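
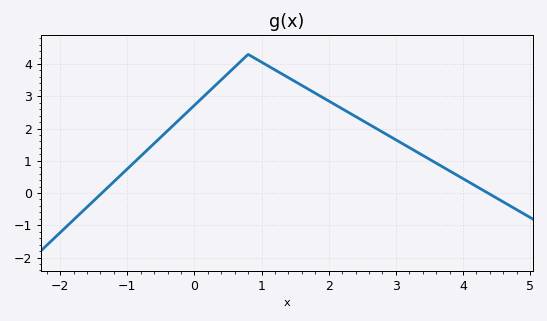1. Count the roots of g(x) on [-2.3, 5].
2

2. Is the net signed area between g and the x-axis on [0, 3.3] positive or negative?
positive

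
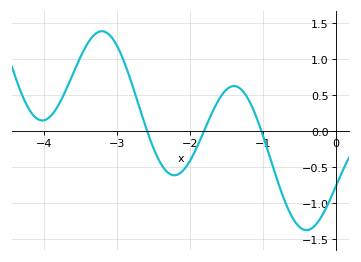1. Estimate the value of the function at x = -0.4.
-1.35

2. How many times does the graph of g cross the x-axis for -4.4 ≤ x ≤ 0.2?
3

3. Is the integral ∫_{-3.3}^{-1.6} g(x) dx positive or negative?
positive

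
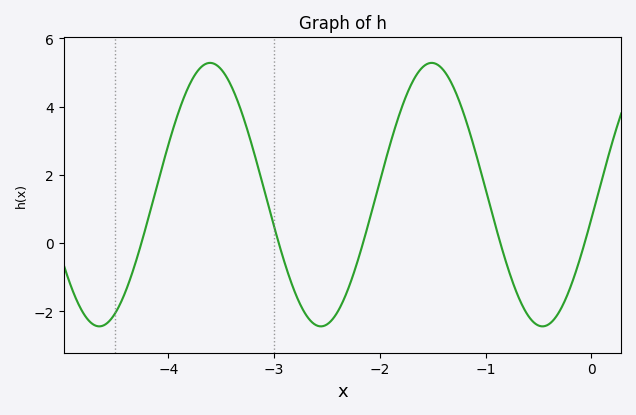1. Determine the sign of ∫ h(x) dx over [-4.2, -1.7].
positive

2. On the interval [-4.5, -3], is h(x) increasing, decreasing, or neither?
neither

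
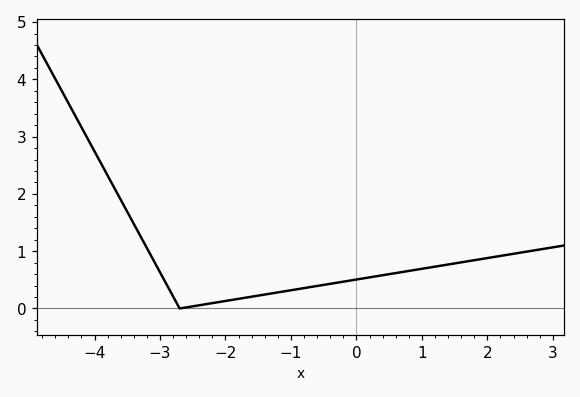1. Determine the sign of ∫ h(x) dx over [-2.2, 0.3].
positive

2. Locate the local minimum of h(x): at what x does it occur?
-2.6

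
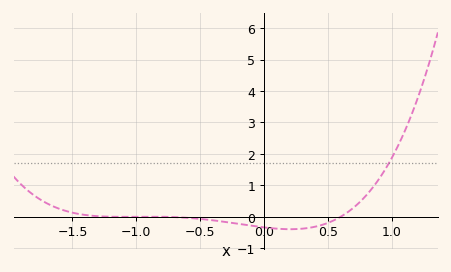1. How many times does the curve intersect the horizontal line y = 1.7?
1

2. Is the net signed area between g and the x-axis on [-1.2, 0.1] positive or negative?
negative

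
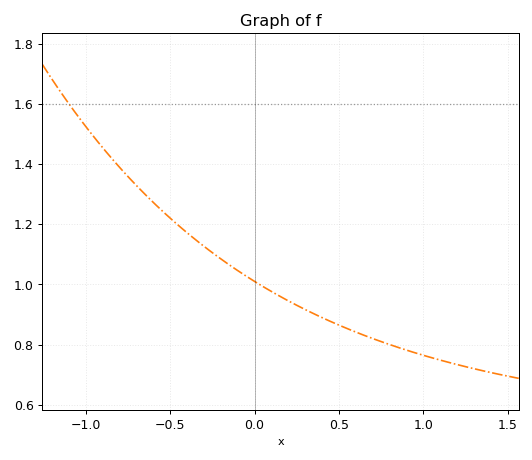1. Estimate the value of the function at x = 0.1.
0.98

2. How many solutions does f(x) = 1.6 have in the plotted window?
1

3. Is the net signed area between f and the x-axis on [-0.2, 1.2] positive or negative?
positive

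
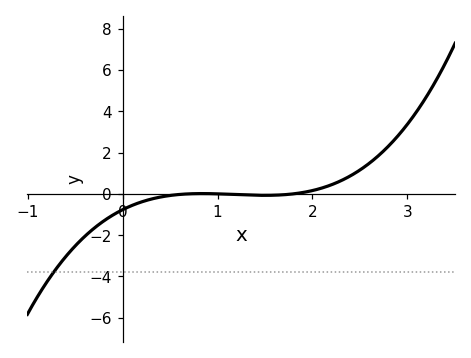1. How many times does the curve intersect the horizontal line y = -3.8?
1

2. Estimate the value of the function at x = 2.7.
1.87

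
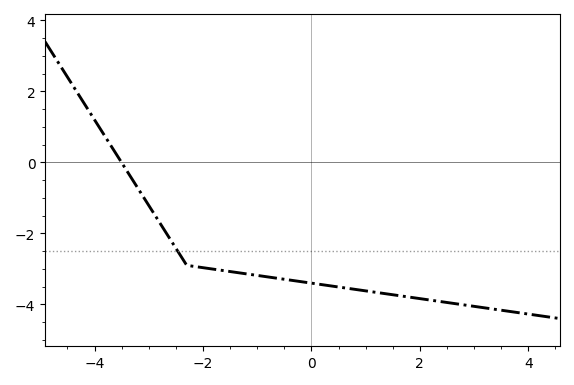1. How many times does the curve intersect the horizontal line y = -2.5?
1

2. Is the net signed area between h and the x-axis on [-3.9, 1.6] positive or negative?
negative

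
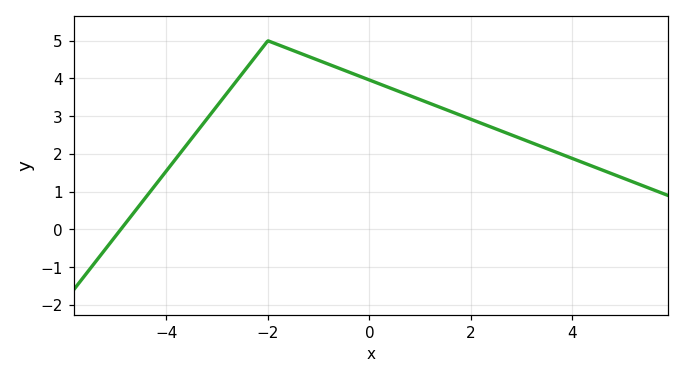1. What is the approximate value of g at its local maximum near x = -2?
5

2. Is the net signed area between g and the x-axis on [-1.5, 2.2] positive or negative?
positive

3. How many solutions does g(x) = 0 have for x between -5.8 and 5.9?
1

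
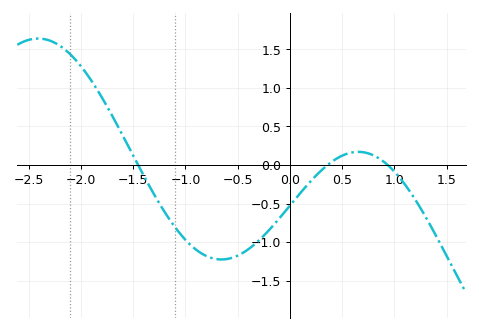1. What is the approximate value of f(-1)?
-0.95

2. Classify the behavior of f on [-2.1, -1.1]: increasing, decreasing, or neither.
decreasing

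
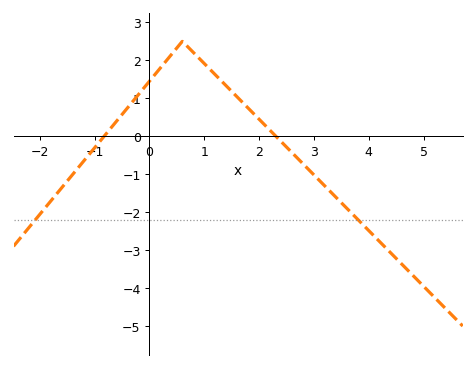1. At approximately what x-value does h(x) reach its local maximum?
0.601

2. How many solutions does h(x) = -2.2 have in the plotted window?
2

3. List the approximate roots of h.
-0.825, 2.3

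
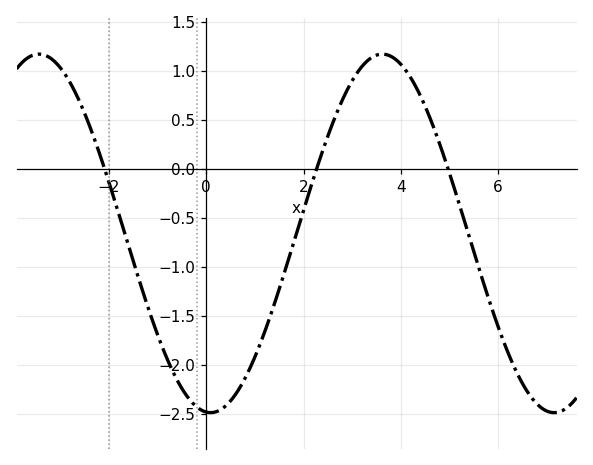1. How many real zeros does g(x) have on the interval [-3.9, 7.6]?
3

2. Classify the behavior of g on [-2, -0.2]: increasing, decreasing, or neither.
decreasing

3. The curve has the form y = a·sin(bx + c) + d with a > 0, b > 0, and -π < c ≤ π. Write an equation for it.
y = 1.83sin(0.89x - 1.65) - 0.66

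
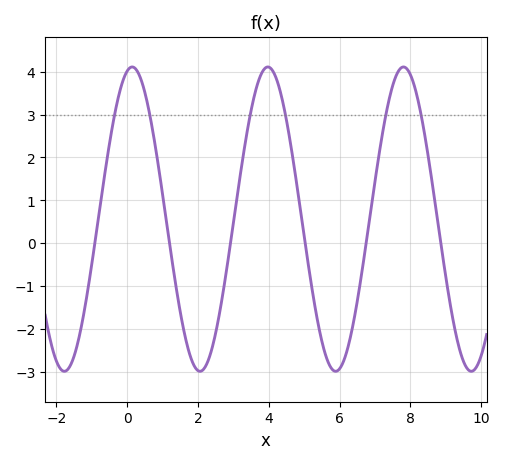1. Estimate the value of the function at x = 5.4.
-1.92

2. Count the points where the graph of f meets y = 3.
6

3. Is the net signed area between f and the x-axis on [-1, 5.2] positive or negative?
positive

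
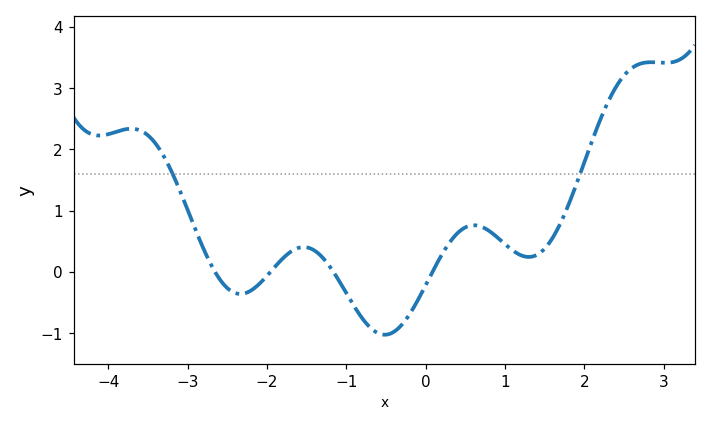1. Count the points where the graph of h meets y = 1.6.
2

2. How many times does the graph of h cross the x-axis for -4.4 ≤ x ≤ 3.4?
4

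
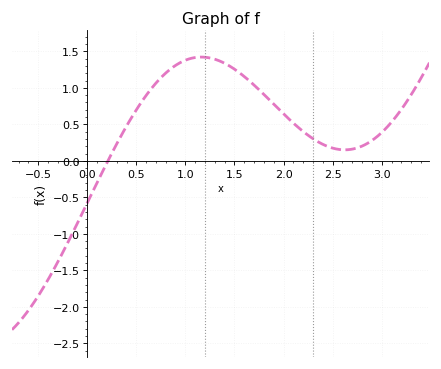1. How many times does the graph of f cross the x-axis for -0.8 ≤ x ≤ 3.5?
1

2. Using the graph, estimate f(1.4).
1.34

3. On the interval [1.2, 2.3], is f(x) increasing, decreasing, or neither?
decreasing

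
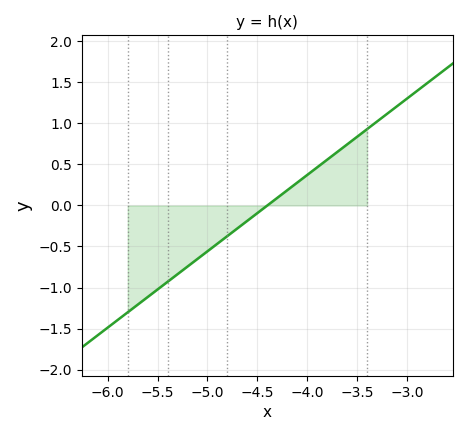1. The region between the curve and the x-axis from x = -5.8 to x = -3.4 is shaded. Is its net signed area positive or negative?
negative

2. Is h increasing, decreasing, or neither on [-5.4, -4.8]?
increasing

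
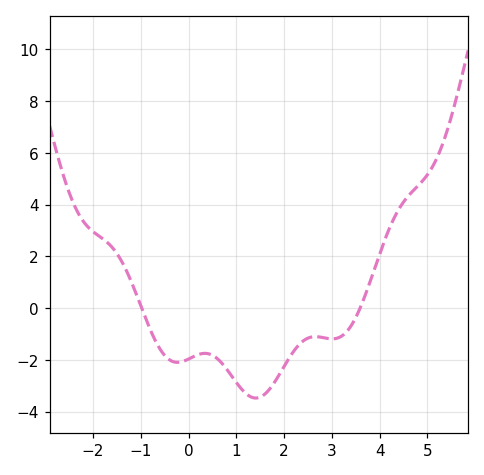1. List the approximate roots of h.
-0.981, 3.59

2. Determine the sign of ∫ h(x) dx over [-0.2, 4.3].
negative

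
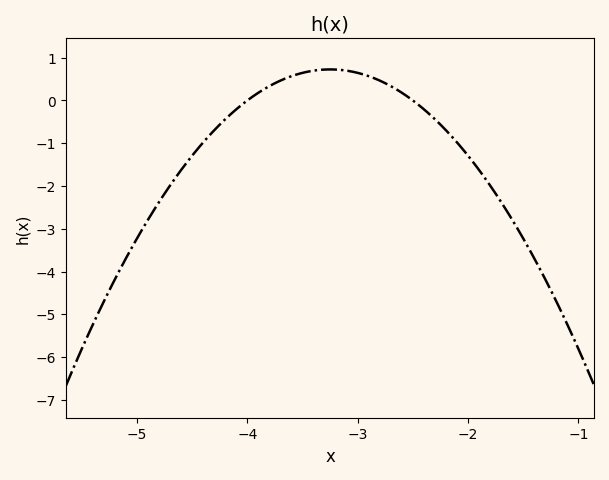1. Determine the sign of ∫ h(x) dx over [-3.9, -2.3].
positive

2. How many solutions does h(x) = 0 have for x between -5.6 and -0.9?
2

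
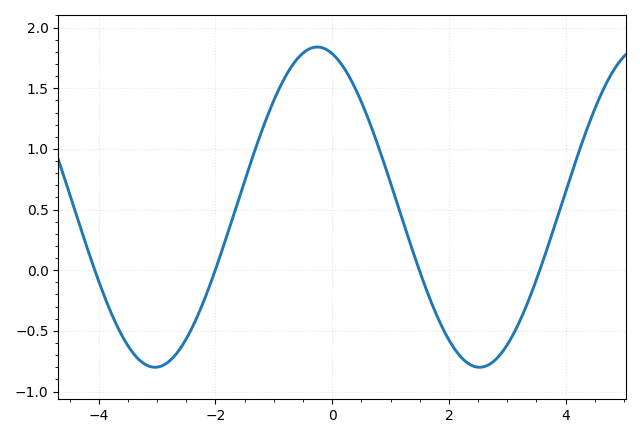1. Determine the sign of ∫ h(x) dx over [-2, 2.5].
positive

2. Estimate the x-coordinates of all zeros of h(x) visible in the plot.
-4, -2, 1.4, 3.6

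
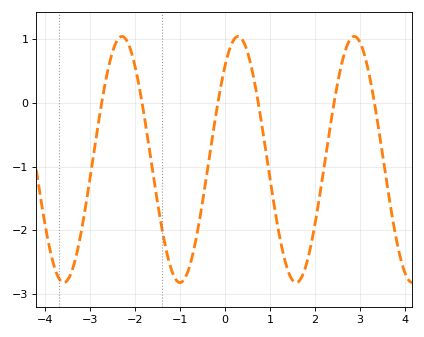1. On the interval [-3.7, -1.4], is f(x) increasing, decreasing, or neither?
neither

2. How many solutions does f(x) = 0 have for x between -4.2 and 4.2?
6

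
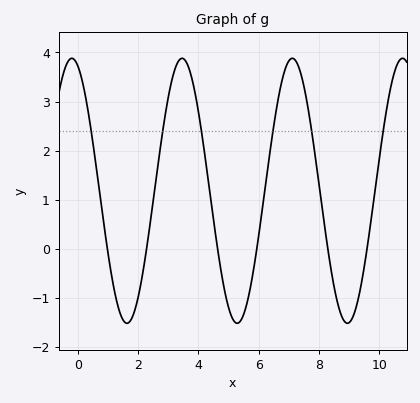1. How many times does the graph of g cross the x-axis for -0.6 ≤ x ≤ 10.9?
6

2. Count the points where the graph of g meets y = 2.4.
6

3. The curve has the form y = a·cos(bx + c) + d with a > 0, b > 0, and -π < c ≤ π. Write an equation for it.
y = 2.7cos(1.7x + 0.33) + 1.18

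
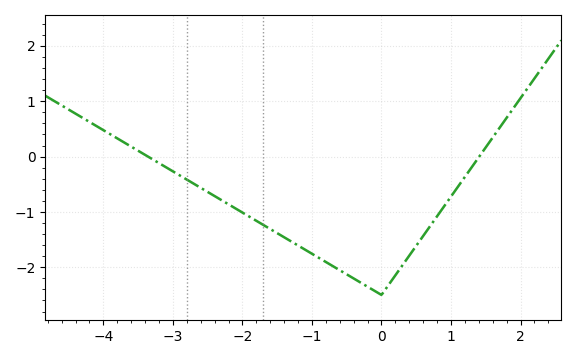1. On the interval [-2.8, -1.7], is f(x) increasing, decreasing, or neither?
decreasing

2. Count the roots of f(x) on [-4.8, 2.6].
2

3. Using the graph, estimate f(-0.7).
-1.98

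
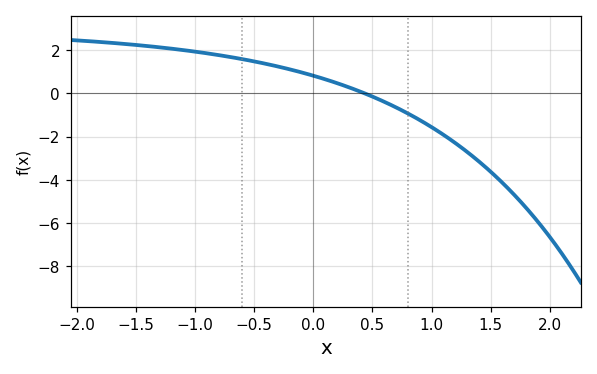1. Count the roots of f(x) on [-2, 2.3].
1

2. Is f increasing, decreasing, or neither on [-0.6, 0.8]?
decreasing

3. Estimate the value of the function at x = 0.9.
-1.23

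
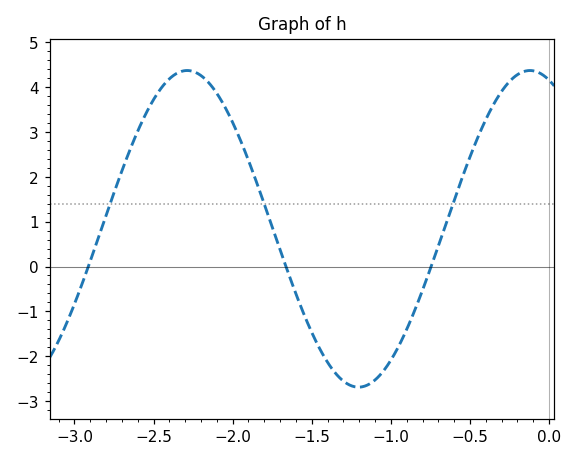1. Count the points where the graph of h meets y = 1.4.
3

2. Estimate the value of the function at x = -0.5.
2.44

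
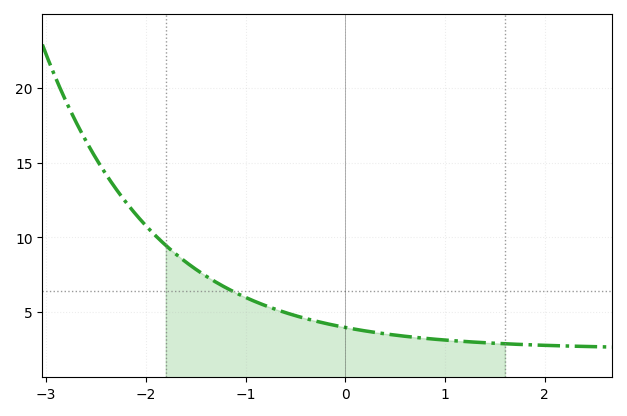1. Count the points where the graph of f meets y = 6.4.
1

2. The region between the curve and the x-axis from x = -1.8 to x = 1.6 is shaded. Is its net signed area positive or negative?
positive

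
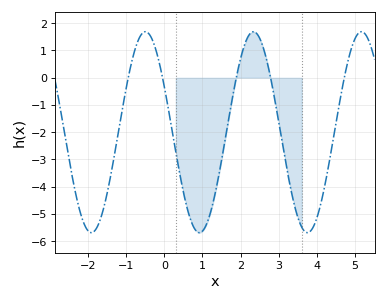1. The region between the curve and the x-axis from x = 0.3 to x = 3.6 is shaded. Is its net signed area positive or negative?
negative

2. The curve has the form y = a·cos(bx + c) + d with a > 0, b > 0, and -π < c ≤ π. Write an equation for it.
y = 3.69cos(2.22x + 1.1) - 2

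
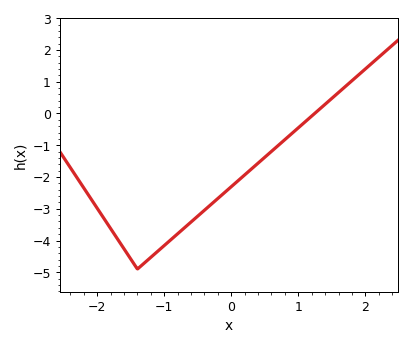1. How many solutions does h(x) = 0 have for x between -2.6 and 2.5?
1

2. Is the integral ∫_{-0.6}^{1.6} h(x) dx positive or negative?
negative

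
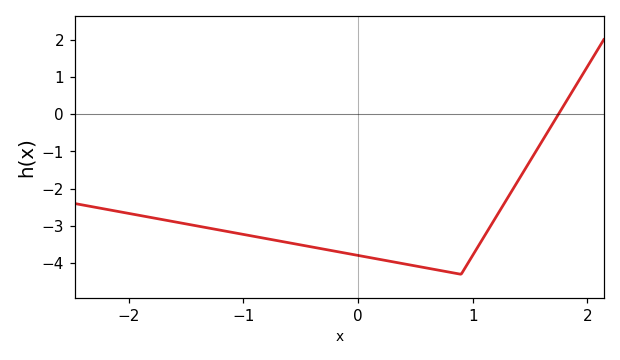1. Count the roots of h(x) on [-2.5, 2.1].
1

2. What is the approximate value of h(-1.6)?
-2.9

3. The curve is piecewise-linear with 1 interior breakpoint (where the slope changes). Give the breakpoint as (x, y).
(0.9, -4.3)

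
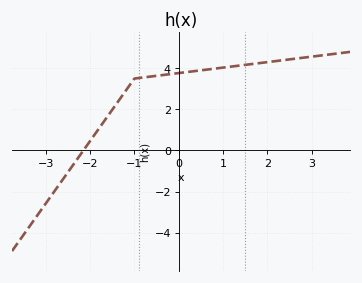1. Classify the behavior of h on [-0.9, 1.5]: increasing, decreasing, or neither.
increasing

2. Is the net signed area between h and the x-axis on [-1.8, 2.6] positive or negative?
positive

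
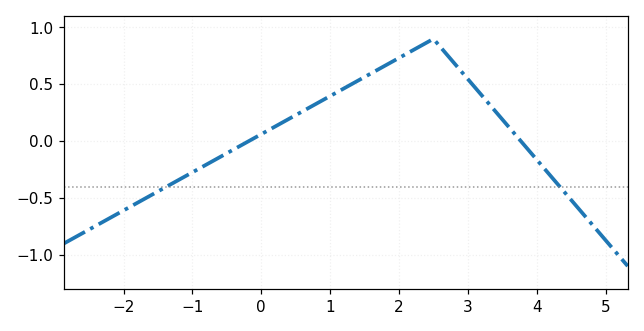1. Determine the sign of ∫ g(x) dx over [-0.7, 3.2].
positive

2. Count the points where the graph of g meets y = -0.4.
2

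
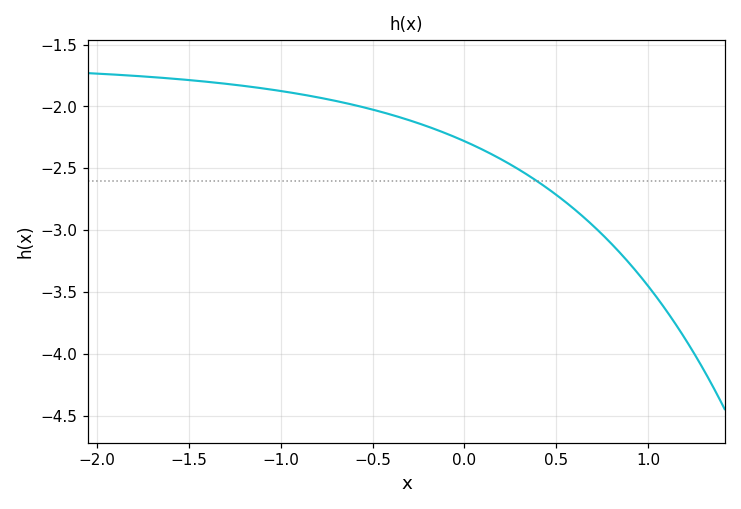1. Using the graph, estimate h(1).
-3.45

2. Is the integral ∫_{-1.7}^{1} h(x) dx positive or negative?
negative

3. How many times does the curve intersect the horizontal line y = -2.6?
1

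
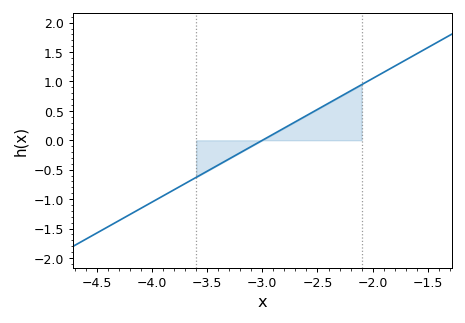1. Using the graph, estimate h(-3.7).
-0.75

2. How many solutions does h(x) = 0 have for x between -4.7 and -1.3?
1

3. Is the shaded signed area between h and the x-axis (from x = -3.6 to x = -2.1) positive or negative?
positive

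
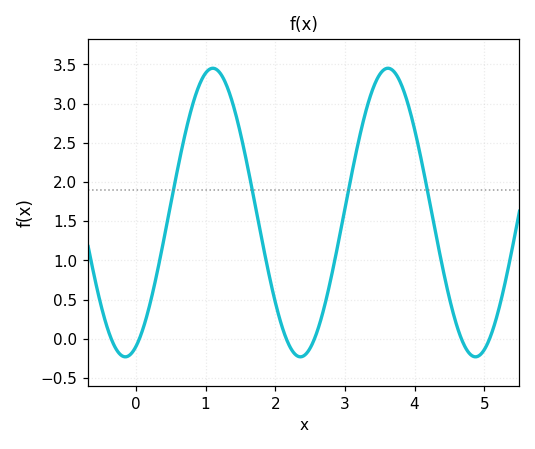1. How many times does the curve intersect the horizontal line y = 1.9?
4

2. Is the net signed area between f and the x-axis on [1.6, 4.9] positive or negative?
positive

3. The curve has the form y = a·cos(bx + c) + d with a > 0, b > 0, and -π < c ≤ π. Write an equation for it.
y = 1.84cos(2.5x - 2.8) + 1.61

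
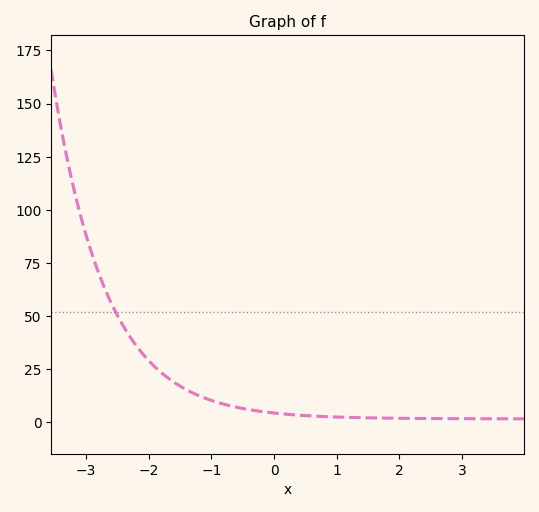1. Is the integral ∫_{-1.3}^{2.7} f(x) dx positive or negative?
positive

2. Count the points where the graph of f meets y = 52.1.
1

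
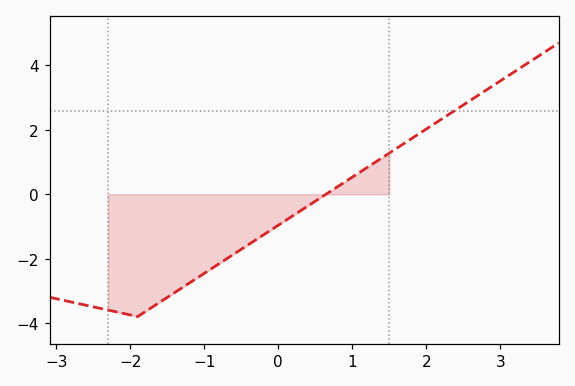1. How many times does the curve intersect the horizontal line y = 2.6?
1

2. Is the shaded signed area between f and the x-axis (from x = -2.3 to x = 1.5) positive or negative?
negative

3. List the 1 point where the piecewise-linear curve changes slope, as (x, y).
(-1.9, -3.8)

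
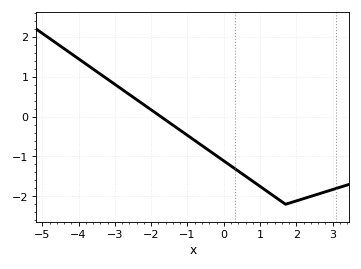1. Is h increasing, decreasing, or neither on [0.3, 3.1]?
neither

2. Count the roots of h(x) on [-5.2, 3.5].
1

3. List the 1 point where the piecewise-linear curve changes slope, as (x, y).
(1.7, -2.2)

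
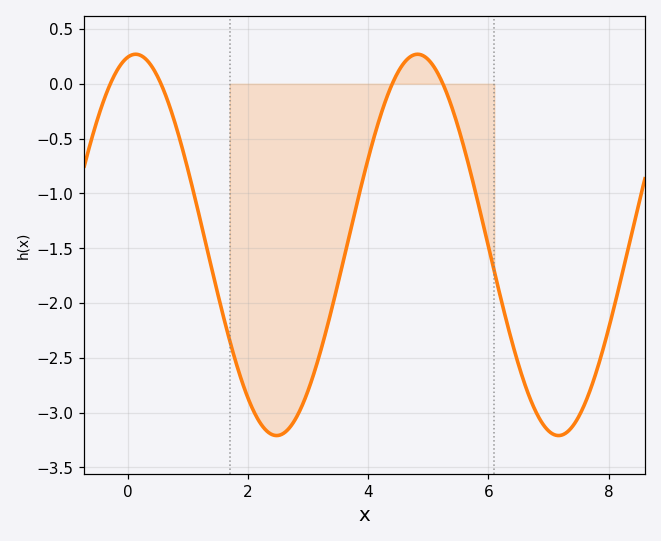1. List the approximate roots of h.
-0.2, 0.6, 4.4, 5.2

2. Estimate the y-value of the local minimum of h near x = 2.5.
-3.2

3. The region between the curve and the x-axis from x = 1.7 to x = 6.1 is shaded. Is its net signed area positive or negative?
negative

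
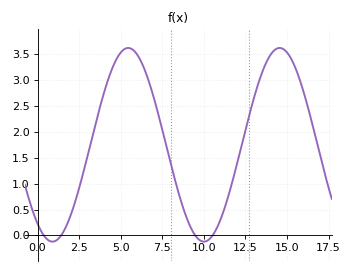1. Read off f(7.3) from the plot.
2.29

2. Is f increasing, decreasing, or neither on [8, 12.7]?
neither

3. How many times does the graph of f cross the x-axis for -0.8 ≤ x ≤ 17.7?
4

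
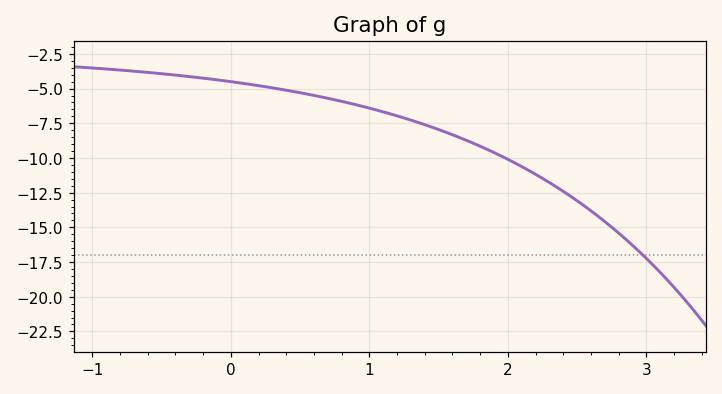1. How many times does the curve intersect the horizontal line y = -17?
1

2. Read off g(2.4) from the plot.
-12.5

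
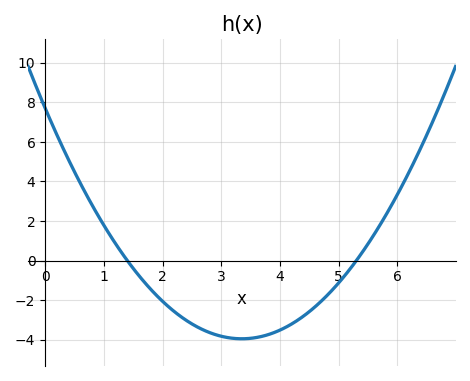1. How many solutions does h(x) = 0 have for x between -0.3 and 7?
2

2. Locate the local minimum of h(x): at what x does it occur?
3.35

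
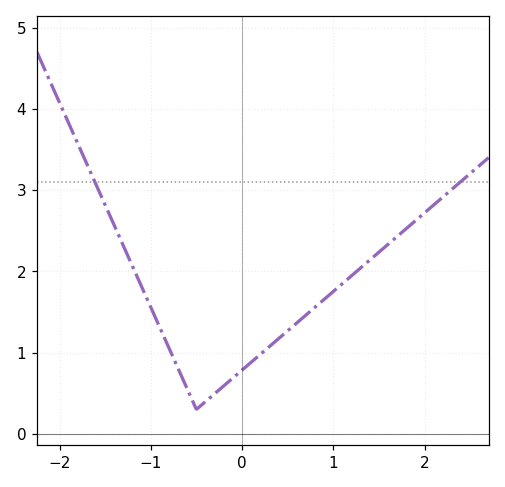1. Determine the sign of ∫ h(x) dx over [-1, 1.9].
positive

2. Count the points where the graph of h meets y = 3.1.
2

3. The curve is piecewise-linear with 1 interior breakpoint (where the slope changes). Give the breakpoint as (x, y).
(-0.5, 0.3)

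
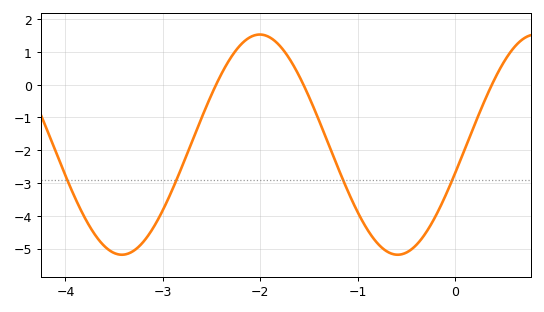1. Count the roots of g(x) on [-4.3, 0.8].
3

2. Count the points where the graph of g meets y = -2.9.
4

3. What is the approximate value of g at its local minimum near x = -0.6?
-5.2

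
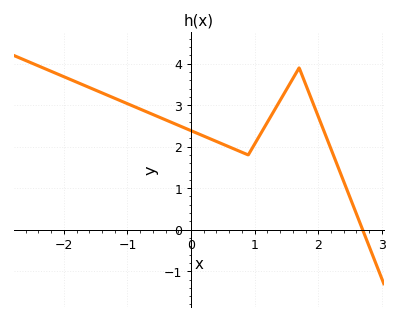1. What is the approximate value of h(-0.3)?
2.6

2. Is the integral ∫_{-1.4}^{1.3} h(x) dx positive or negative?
positive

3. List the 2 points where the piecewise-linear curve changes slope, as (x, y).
(0.9, 1.8); (1.7, 3.9)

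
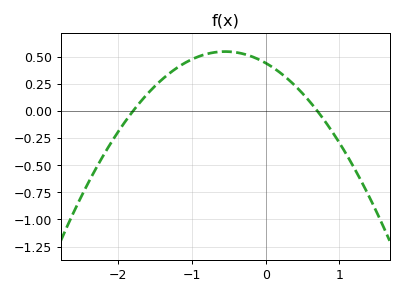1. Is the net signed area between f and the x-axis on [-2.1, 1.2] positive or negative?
positive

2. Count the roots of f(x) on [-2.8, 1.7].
2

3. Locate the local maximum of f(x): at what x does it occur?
-0.6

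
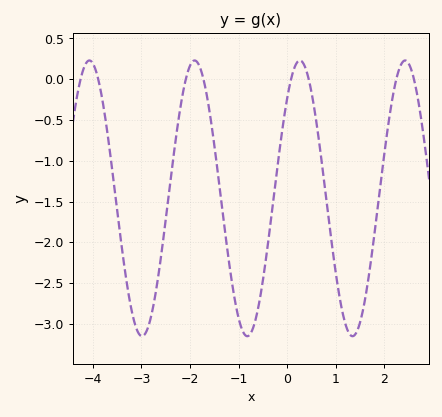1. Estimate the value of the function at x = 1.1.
-2.74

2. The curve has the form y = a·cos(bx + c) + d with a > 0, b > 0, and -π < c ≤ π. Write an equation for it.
y = 1.69cos(2.9x - 0.762) - 1.46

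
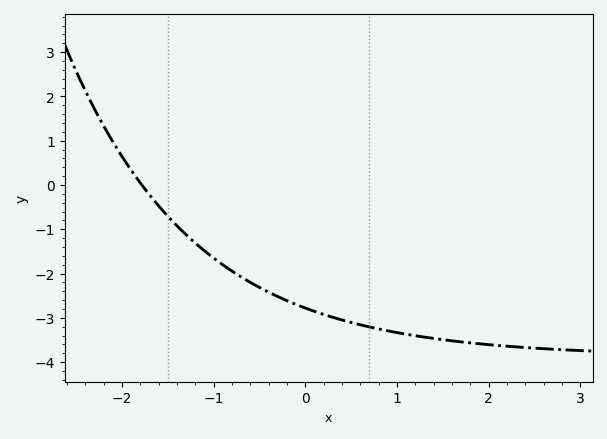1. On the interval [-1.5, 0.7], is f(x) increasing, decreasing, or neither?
decreasing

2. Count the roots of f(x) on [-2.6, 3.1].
1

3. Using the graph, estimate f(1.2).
-3.4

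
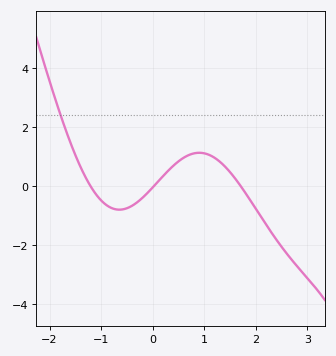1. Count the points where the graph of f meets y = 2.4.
1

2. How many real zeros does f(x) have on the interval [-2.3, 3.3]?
3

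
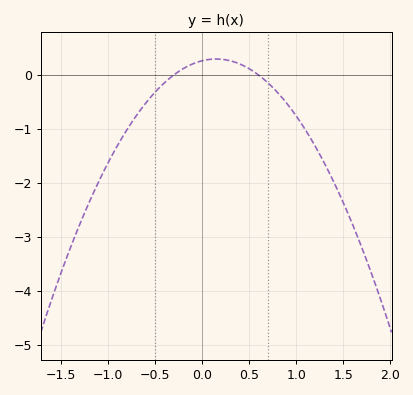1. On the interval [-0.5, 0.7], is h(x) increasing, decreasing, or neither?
neither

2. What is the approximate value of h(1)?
-0.8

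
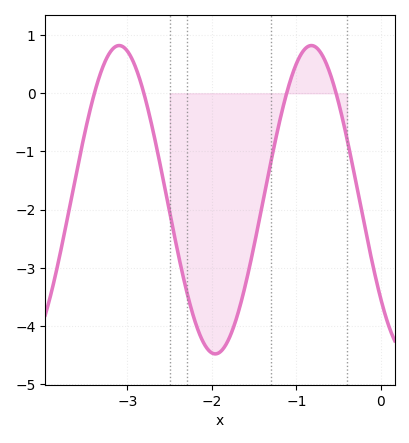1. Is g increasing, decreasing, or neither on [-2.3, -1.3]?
neither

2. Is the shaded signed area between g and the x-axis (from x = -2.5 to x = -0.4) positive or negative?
negative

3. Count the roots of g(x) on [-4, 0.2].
4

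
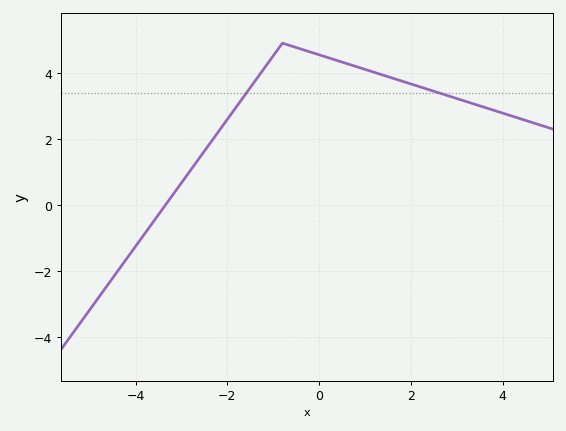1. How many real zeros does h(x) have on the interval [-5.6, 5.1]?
1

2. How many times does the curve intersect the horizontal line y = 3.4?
2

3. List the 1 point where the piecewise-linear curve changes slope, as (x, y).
(-0.8, 4.9)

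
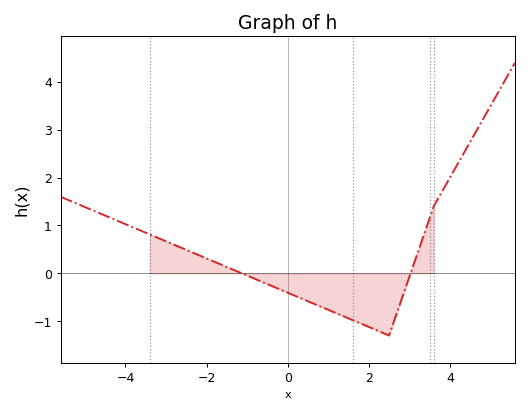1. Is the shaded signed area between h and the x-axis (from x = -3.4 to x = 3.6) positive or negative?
negative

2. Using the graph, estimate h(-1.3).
0.06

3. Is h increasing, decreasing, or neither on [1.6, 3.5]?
neither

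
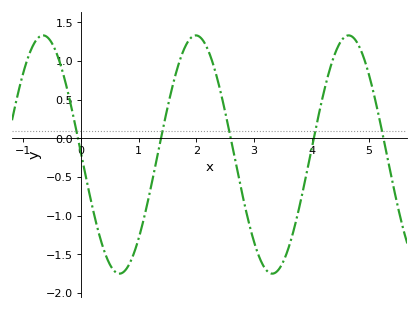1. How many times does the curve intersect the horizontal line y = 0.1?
5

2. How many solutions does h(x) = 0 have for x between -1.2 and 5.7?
5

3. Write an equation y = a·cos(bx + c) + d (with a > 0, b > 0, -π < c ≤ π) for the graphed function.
y = 1.54cos(2.4x + 1.6) - 0.21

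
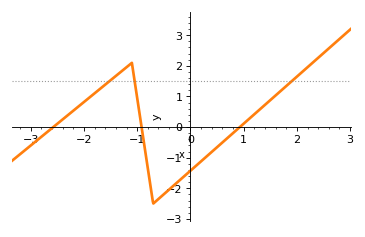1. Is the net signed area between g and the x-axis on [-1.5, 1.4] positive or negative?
negative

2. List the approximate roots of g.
-2.6, -0.9, 0.9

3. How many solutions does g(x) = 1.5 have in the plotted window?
3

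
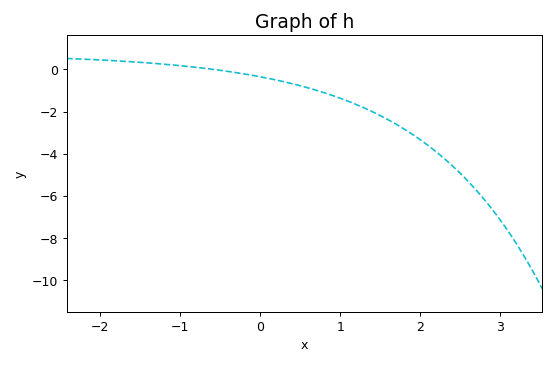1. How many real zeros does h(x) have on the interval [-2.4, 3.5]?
1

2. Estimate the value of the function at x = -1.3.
0.2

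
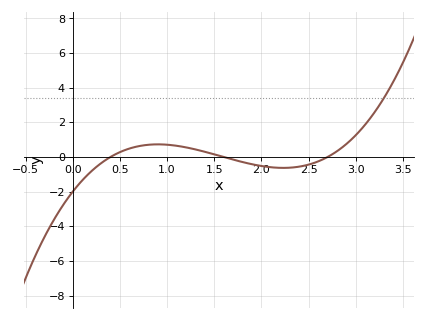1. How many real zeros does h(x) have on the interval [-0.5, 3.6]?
3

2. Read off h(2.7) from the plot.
0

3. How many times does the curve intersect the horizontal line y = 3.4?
1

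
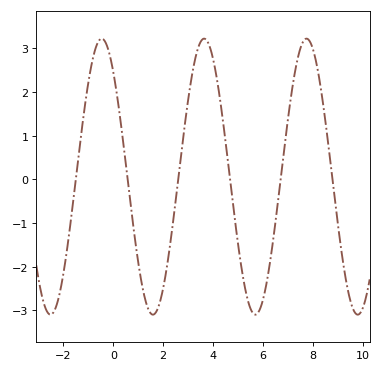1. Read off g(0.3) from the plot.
1.3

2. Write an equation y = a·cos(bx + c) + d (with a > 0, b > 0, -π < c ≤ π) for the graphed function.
y = 3.16cos(1.5x + 0.71) + 0.06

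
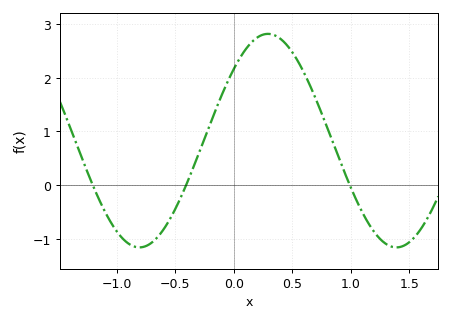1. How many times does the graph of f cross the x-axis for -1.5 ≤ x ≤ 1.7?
3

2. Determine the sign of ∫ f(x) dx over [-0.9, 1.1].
positive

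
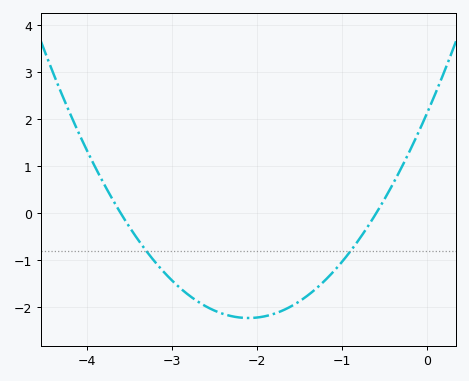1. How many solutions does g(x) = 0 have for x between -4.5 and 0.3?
2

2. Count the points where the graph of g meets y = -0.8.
2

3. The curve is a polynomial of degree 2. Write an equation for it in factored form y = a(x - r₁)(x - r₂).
y = 0.99(x + 3.6)(x + 0.6)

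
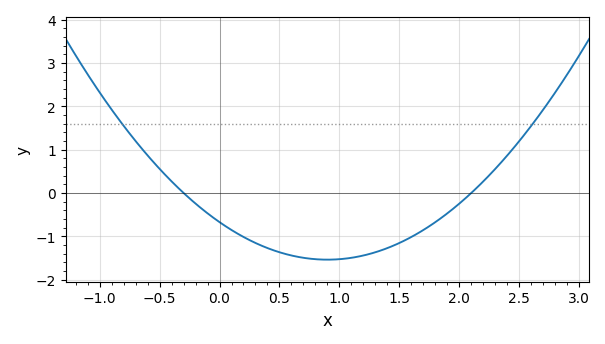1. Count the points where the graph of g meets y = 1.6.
2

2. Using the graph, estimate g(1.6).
-1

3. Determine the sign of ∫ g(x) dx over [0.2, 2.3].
negative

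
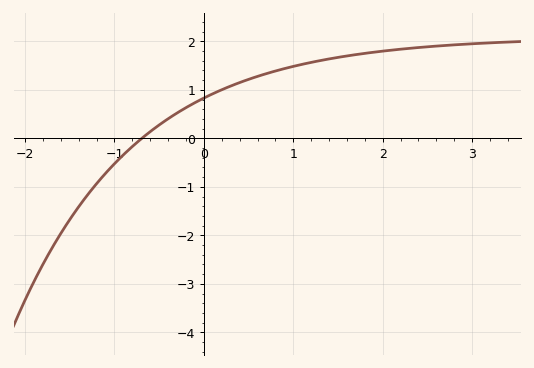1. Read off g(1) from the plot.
1.5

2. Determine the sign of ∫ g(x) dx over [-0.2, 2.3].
positive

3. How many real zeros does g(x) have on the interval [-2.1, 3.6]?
1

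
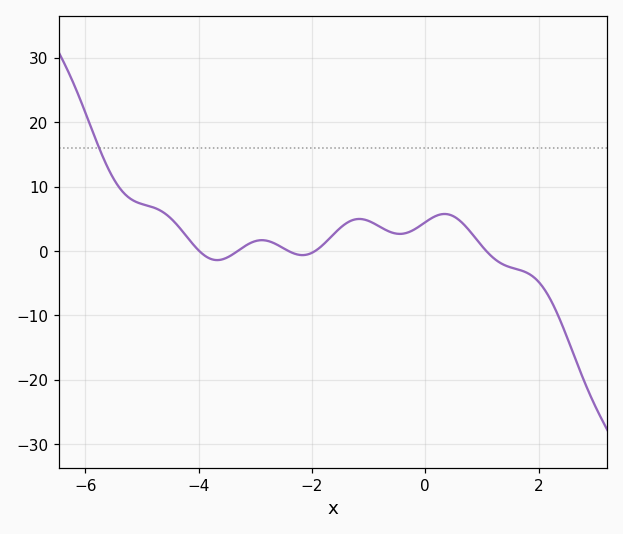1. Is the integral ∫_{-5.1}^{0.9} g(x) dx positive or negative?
positive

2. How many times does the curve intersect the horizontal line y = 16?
1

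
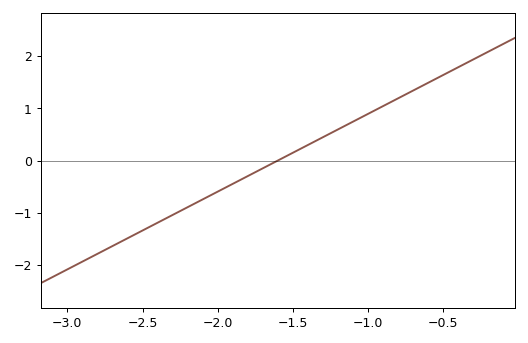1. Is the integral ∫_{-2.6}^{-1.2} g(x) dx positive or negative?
negative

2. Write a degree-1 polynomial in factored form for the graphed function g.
y = 1.49(x + 1.6)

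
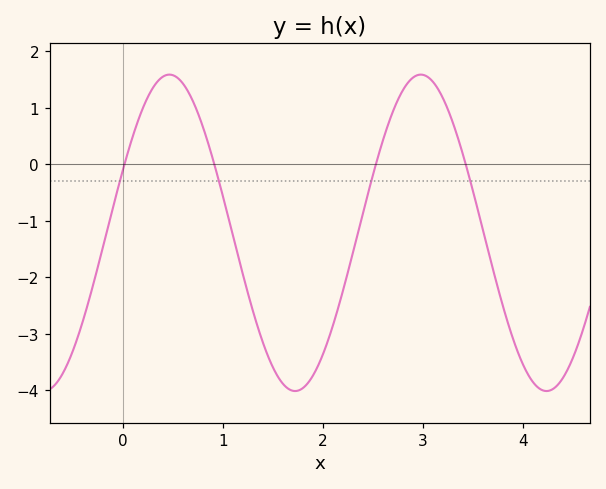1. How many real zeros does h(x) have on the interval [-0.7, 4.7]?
4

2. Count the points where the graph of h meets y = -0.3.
4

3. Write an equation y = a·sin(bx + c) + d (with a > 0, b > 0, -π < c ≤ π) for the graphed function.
y = 2.8sin(2.5x + 0.402) - 1.21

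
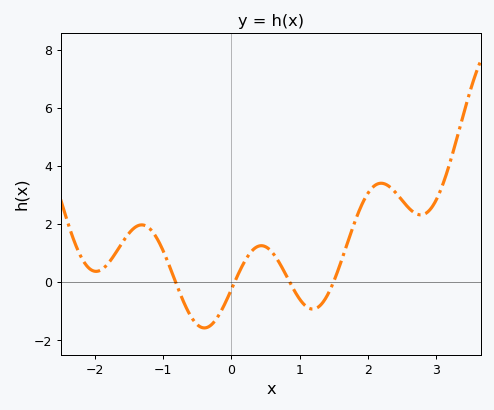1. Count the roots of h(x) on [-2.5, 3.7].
4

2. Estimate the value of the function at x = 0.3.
1.08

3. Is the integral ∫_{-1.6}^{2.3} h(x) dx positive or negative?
positive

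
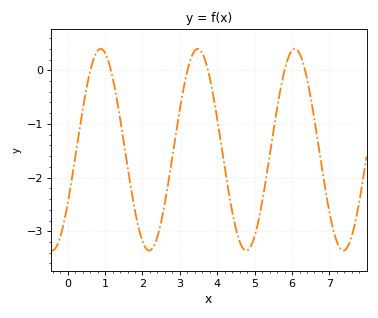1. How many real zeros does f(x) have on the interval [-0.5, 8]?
6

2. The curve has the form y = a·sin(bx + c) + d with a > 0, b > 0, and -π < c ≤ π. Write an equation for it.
y = 1.88sin(2.42x - 0.562) - 1.48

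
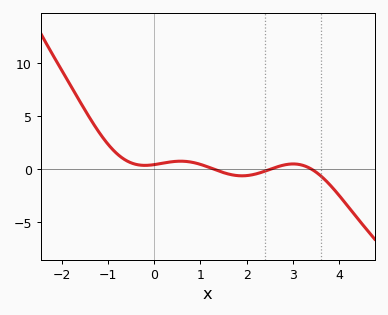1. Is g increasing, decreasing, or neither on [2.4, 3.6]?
neither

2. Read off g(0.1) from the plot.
0.5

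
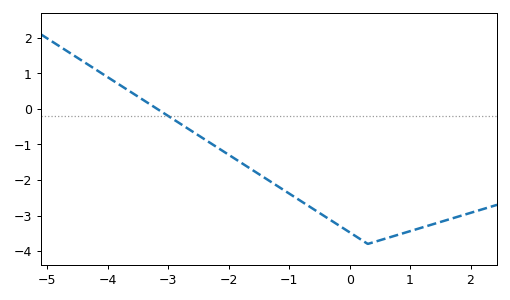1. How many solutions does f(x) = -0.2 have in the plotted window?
1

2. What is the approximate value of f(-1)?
-2.4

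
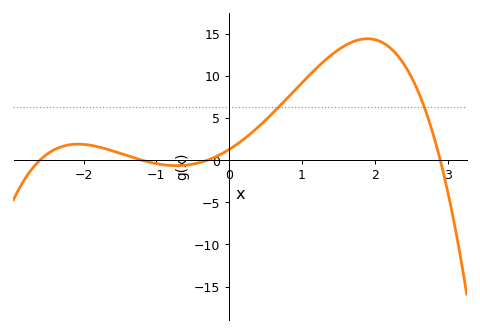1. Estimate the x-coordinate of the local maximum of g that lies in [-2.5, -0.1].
-2.1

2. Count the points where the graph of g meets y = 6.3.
2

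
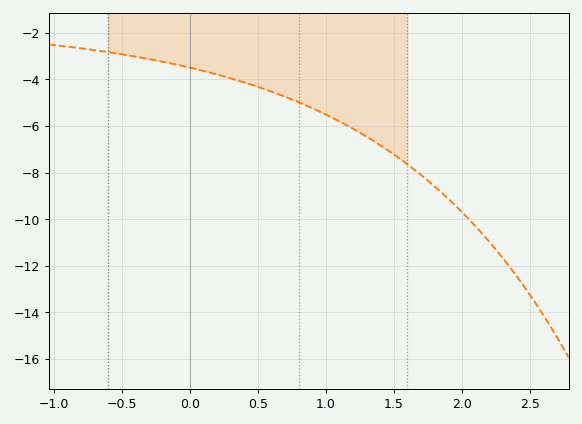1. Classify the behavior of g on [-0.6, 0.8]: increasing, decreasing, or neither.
decreasing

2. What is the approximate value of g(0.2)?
-3.79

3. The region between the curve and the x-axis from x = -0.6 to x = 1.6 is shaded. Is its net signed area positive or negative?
negative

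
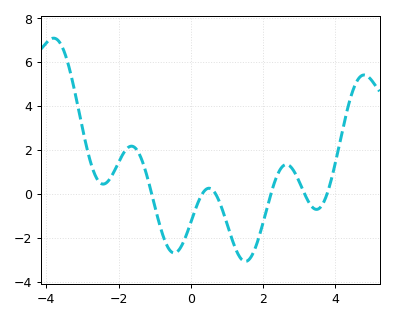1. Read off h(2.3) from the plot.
0.458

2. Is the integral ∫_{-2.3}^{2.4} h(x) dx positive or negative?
negative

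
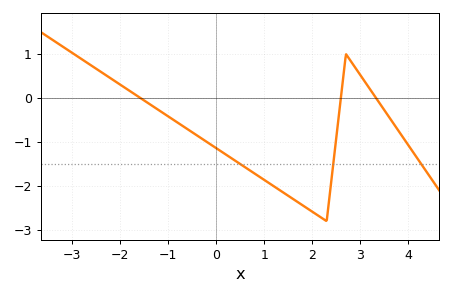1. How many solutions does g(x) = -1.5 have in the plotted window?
3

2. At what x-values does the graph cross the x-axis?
-1.6, 2.6, 3.4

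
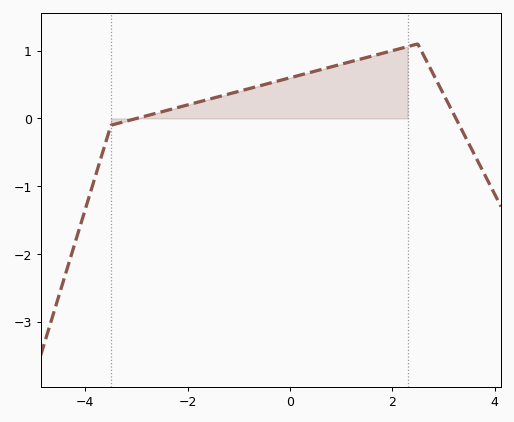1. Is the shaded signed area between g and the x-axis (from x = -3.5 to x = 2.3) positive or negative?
positive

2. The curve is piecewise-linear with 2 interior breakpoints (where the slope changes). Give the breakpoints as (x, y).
(-3.5, -0.1); (2.5, 1.1)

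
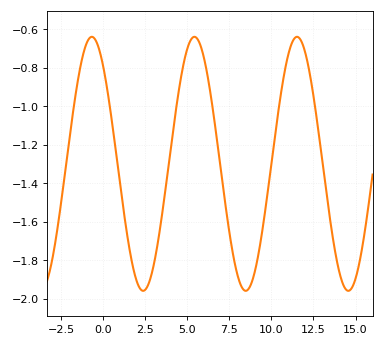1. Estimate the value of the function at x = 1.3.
-1.6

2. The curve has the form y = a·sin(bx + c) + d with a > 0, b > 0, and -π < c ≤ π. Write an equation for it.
y = 0.66sin(1.03x + 2.27) - 1.3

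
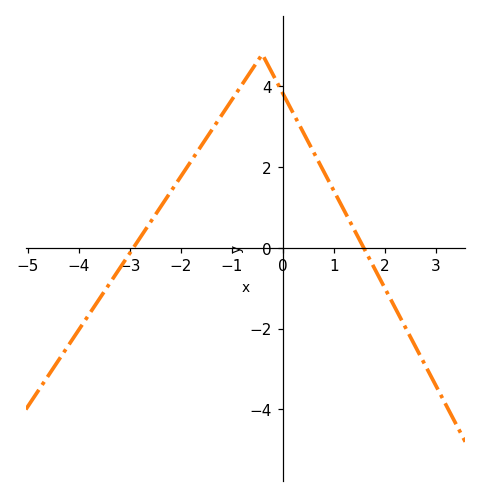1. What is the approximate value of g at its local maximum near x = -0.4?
4.8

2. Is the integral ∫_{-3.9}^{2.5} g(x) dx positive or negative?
positive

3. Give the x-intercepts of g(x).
-2.93, 1.59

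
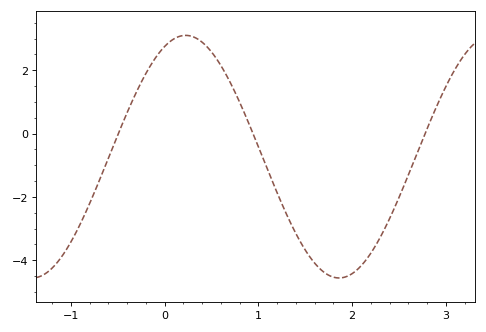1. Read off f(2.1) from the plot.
-4.16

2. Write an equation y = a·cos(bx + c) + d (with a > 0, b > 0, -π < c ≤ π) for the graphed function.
y = 3.83cos(1.92x - 0.43) - 0.73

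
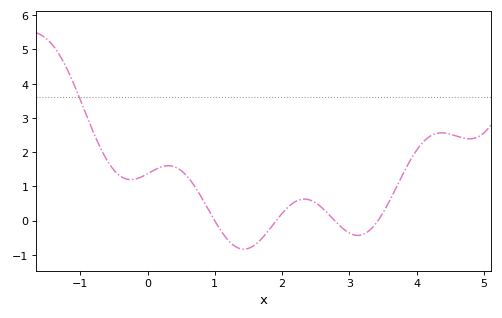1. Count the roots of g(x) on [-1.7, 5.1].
4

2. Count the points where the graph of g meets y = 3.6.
1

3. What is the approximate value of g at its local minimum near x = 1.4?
-0.834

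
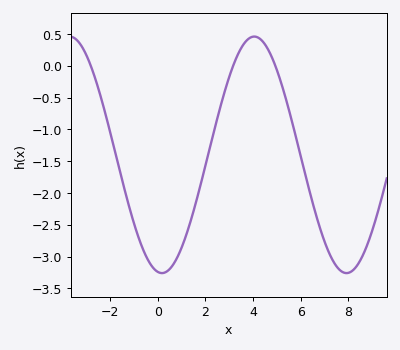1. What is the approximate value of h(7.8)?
-3.25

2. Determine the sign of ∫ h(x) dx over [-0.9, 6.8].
negative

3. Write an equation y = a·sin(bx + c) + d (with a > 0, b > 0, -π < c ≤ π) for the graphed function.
y = 1.86sin(0.81x - 1.7) - 1.4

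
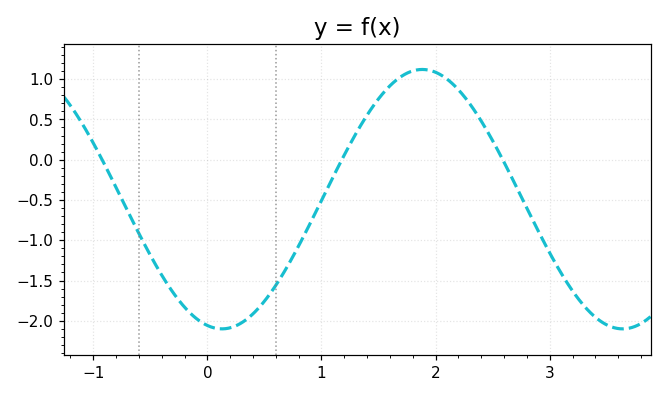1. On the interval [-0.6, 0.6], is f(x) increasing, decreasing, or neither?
neither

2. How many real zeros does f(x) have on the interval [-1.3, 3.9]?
3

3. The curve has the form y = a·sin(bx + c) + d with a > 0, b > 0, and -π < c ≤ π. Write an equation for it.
y = 1.61sin(1.8x - 1.8) - 0.49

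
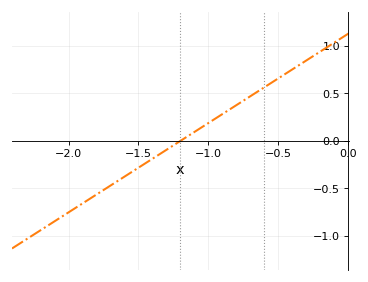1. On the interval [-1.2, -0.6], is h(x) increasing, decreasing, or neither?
increasing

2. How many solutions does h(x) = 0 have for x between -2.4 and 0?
1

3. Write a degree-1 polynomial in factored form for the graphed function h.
y = 0.94(x + 1.2)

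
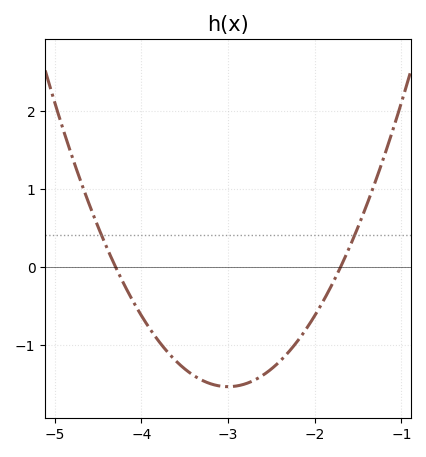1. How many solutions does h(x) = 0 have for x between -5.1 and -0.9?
2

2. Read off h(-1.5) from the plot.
0.51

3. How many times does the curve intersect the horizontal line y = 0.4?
2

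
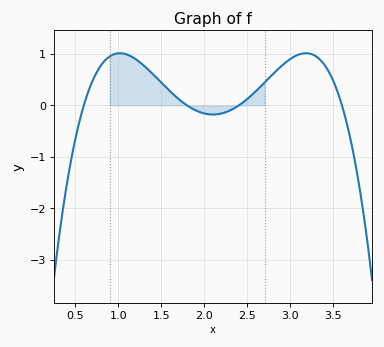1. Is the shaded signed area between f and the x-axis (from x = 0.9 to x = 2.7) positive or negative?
positive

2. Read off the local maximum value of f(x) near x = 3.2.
1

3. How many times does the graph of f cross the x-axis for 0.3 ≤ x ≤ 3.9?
4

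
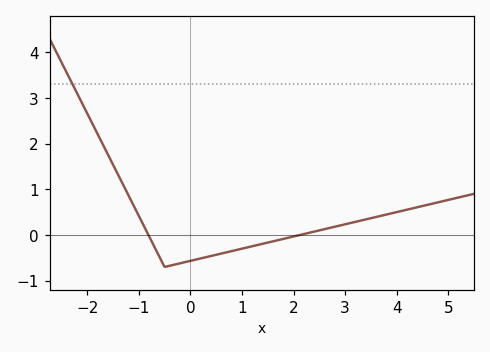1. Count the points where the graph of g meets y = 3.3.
1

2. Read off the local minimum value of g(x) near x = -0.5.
-0.699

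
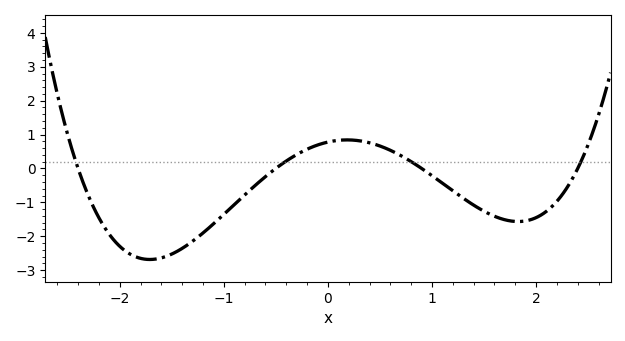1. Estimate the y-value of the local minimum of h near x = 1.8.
-1.57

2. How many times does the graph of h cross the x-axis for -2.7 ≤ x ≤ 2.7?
4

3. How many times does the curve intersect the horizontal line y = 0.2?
4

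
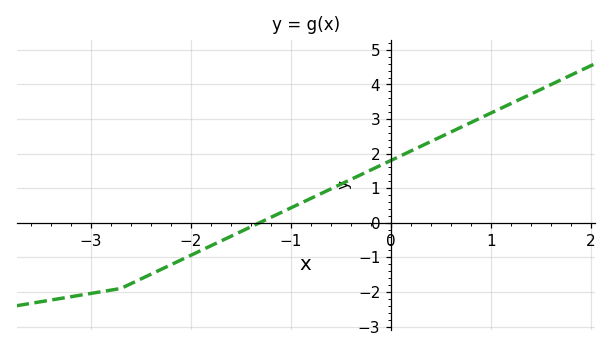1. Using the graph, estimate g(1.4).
3.72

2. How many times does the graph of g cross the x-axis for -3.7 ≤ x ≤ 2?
1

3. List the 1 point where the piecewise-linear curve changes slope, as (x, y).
(-2.7, -1.9)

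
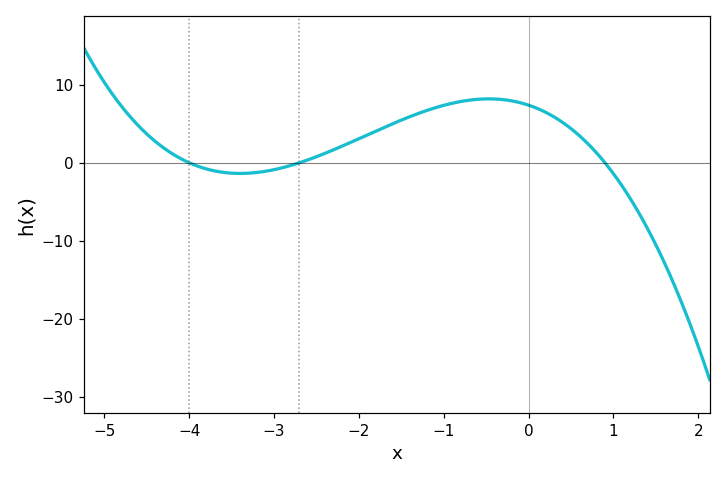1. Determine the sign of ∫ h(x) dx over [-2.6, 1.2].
positive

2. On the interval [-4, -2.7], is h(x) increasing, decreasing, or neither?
neither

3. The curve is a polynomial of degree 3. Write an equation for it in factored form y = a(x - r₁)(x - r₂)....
y = -0.76(x + 4)(x + 2.7)(x - 0.9)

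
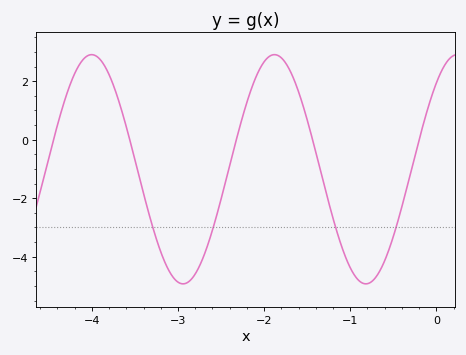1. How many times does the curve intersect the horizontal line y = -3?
4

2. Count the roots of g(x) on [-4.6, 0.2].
5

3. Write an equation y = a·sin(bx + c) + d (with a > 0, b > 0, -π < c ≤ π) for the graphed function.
y = 3.92sin(2.96x + 0.852) - 1.01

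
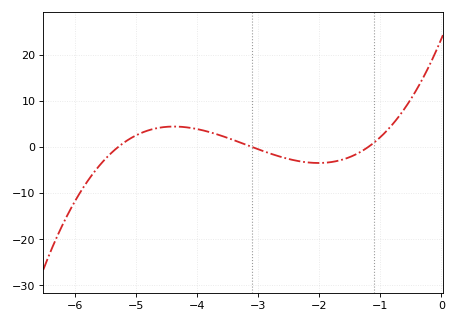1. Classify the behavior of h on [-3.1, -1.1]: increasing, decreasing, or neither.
neither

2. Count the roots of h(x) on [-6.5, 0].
3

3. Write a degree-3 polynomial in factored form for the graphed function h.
y = 1.19(x + 5.3)(x + 3.1)(x + 1.2)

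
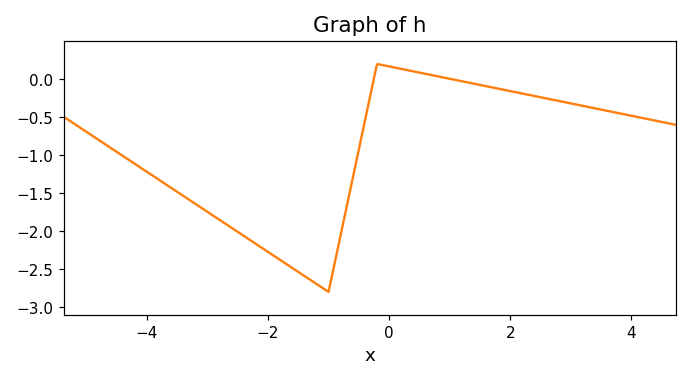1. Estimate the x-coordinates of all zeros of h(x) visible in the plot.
-0.2, 1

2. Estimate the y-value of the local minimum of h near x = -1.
-2.8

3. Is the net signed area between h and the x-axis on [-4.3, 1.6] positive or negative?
negative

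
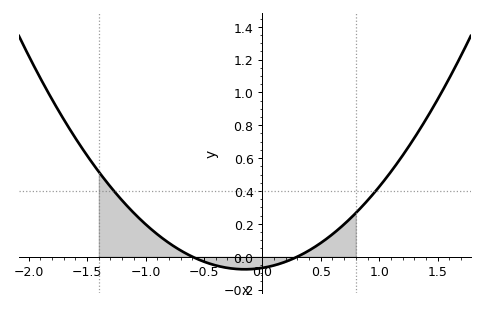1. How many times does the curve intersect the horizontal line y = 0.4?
2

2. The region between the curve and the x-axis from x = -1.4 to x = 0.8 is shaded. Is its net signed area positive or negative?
positive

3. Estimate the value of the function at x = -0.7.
0.038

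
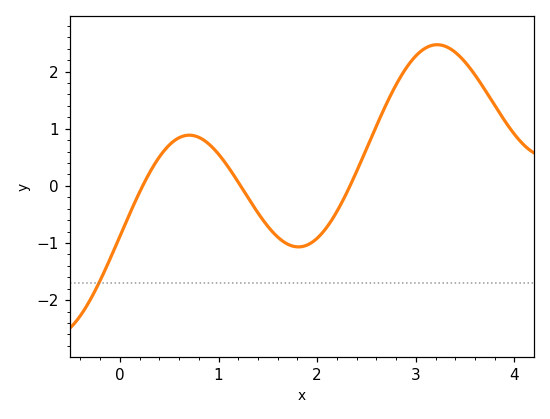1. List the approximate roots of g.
0.231, 1.22, 2.33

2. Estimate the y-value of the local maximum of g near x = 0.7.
0.887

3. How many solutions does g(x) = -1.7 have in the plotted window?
1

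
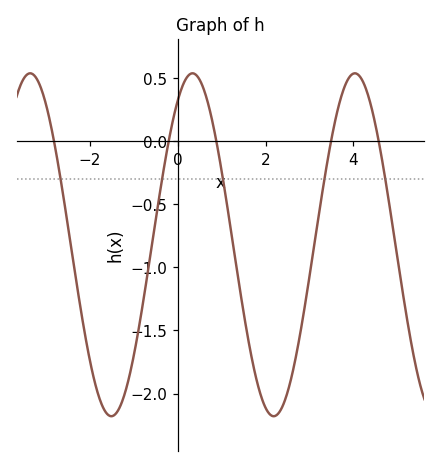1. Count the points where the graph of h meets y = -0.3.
5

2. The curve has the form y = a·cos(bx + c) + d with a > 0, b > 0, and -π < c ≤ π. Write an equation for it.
y = 1.36cos(1.7x - 0.57) - 0.82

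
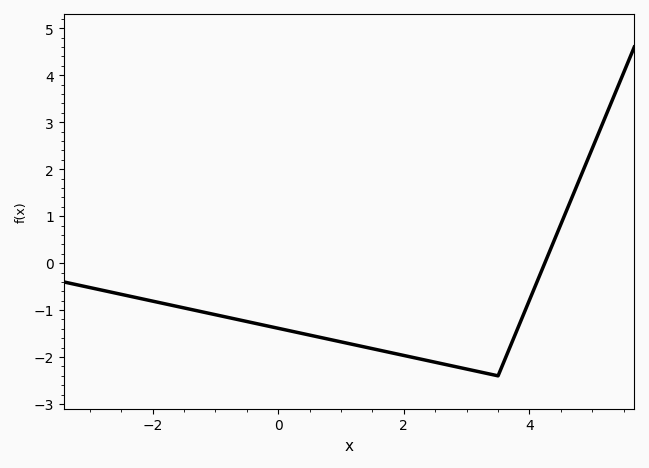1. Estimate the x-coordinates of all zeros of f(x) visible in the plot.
4.2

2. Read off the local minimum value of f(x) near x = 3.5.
-2.4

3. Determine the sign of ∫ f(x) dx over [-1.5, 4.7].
negative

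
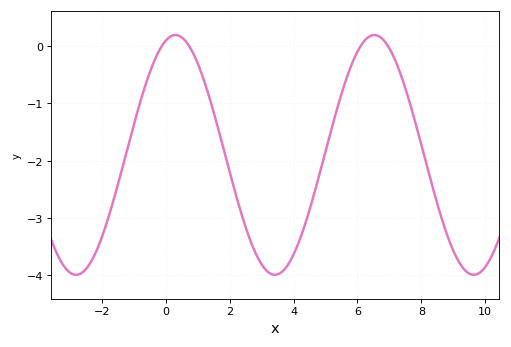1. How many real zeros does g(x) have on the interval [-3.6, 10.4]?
4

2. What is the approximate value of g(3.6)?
-3.95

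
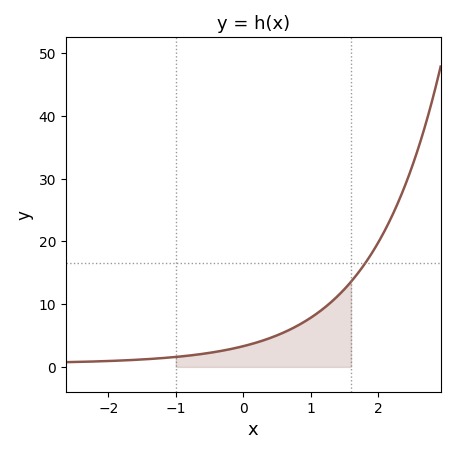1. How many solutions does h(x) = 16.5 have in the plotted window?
1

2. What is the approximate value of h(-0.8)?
2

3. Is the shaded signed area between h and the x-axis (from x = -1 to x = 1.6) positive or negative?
positive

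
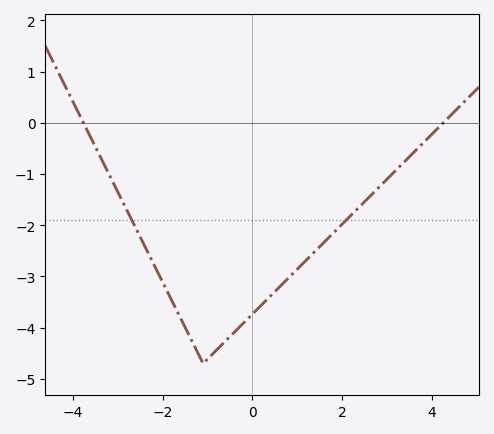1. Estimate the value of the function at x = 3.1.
-1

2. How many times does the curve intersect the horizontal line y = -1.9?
2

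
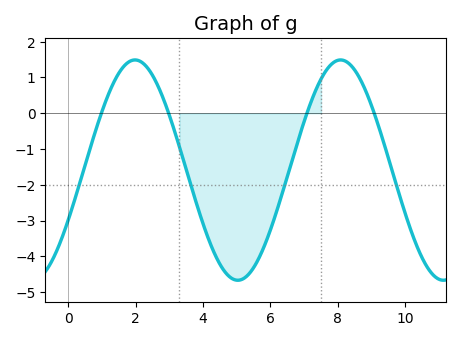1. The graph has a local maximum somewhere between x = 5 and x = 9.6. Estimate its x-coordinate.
8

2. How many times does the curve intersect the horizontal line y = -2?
4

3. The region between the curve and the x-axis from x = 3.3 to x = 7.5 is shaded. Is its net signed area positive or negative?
negative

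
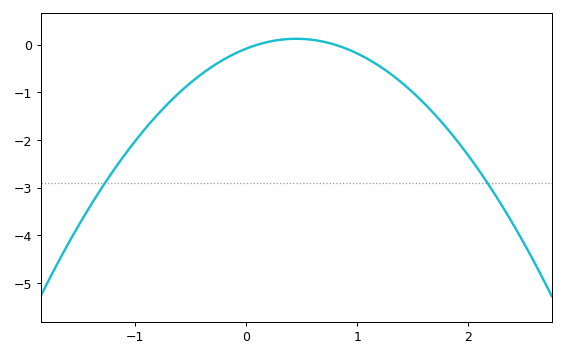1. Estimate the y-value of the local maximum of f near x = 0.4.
0.125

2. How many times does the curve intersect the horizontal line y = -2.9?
2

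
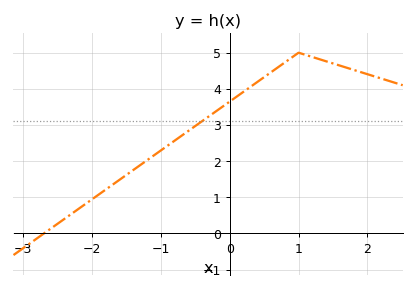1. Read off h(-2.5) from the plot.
0.3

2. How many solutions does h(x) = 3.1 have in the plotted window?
1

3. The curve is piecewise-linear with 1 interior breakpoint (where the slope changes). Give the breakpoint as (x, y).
(1, 5)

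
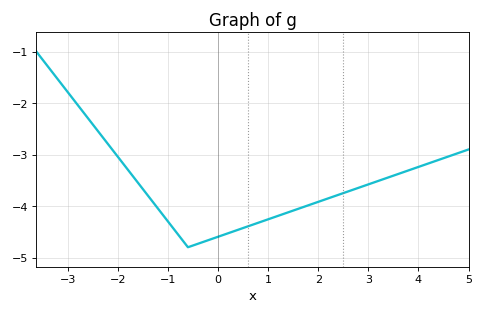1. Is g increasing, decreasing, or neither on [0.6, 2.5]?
increasing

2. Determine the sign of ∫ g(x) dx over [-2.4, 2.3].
negative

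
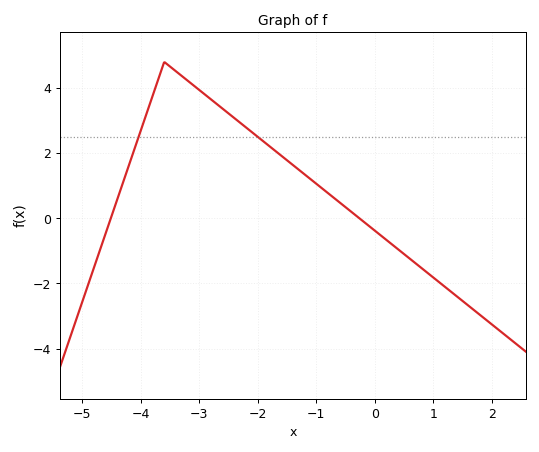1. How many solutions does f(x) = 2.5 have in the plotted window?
2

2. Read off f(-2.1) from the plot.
2.64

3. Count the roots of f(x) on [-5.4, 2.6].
2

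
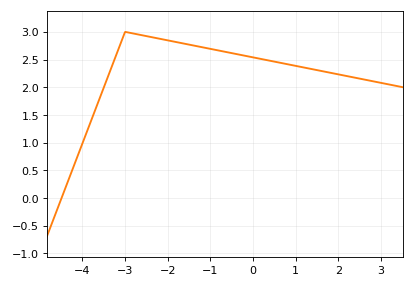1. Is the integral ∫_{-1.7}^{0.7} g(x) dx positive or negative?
positive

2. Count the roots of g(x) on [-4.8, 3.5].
1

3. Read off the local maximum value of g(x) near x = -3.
3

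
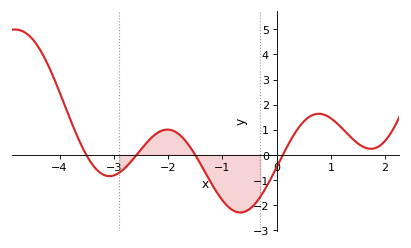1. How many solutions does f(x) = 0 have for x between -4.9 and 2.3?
4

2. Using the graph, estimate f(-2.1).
0.974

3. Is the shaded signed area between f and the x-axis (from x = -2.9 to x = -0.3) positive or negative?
negative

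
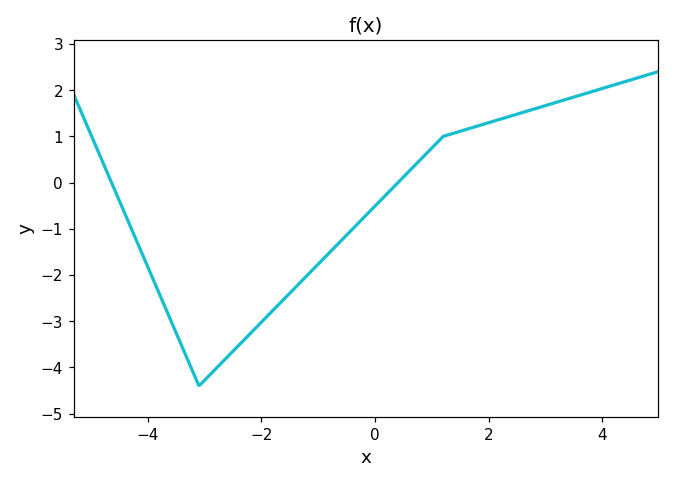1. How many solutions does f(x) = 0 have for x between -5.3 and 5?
2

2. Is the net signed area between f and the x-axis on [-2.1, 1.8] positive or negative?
negative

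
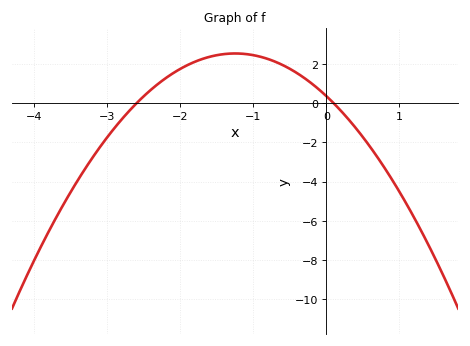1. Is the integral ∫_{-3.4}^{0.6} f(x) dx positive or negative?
positive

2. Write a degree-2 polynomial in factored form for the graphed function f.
y = -1.39(x + 2.6)(x - 0.1)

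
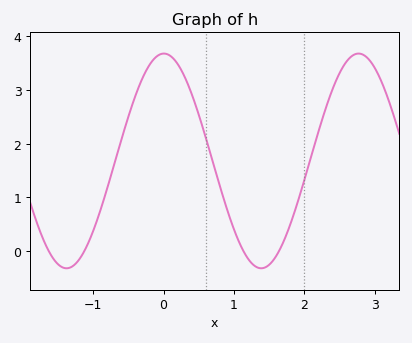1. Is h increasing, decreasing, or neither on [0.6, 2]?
neither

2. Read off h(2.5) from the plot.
3.3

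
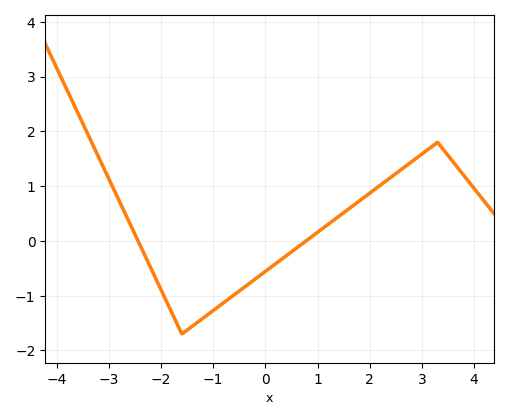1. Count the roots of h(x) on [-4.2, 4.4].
2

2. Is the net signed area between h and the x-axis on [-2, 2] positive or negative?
negative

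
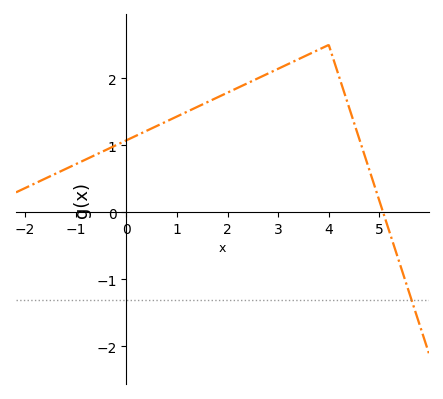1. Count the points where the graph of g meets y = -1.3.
1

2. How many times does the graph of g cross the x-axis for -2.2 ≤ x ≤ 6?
1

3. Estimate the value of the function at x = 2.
1.79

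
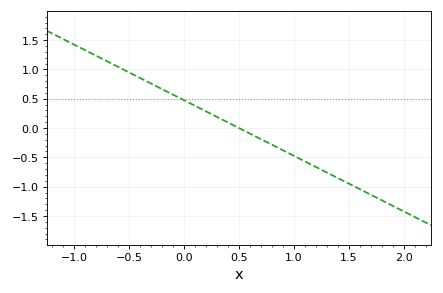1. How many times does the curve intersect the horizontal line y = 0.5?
1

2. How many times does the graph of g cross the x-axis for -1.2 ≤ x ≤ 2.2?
1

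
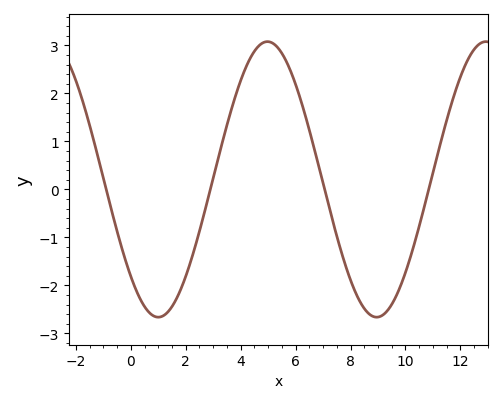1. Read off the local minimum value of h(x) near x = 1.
-2.7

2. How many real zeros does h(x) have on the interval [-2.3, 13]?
4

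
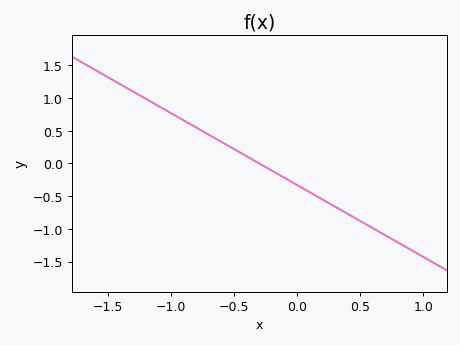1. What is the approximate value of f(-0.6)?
0.33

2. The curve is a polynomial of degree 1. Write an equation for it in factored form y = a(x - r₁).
y = -1.1(x + 0.3)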